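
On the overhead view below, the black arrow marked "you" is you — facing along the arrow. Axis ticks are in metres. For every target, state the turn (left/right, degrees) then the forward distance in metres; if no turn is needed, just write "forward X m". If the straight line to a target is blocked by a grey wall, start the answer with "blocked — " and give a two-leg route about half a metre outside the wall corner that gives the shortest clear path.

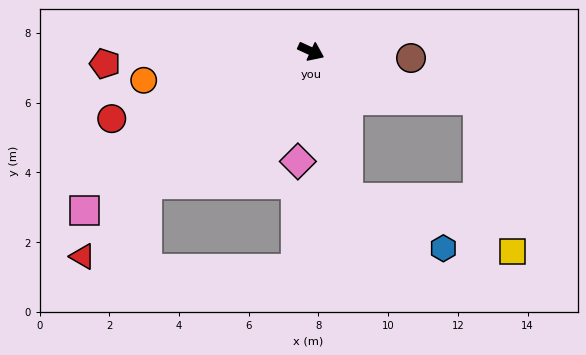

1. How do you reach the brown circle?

turn left 21°, forward 2.9 m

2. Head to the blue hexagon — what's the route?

blocked — turn right 51°, forward 4.3 m, then turn left 48°, forward 3.1 m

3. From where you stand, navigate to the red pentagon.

turn right 152°, forward 5.9 m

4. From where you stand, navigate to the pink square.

turn right 120°, forward 7.9 m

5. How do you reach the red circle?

turn right 137°, forward 6.0 m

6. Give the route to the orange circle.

turn right 145°, forward 4.9 m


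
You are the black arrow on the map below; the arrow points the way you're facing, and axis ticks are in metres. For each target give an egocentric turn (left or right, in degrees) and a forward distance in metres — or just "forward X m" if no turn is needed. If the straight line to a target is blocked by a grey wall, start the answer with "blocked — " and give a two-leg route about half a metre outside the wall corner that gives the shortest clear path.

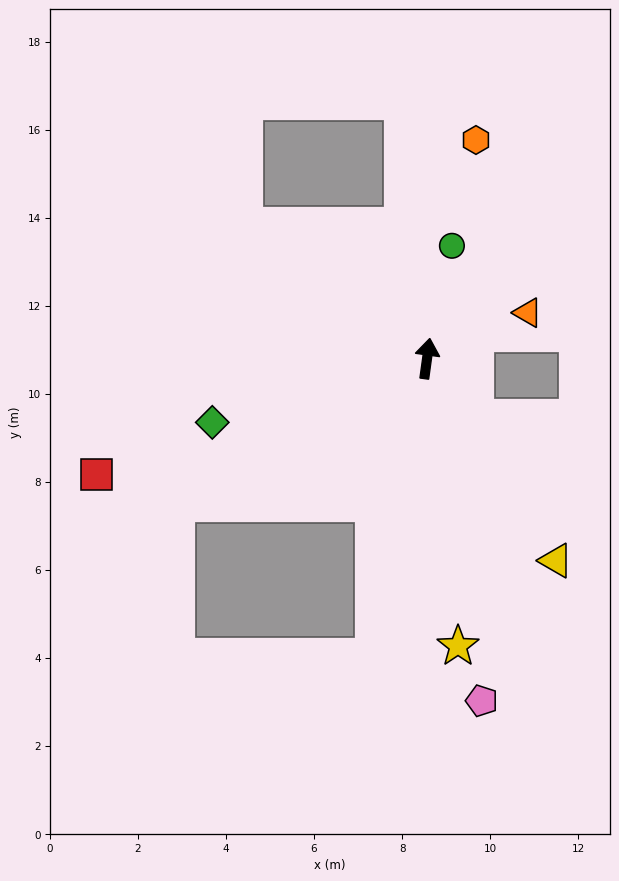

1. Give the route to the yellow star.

turn right 166°, forward 6.6 m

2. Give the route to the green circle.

turn right 5°, forward 2.6 m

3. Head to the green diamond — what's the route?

turn left 114°, forward 5.1 m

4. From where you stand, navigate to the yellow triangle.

turn right 140°, forward 5.4 m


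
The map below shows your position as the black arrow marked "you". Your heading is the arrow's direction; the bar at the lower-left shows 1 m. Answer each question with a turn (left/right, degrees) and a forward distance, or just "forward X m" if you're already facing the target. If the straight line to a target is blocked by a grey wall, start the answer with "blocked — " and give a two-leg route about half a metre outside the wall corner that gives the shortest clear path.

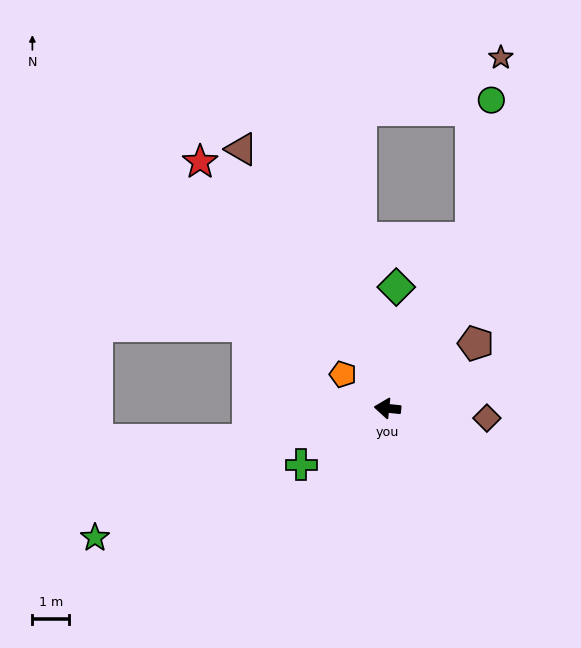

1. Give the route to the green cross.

turn left 39°, forward 2.8 m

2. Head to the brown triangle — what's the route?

turn right 55°, forward 8.0 m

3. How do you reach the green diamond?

turn right 88°, forward 3.3 m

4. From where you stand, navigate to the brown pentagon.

turn right 138°, forward 3.0 m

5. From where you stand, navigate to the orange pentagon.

turn right 31°, forward 1.5 m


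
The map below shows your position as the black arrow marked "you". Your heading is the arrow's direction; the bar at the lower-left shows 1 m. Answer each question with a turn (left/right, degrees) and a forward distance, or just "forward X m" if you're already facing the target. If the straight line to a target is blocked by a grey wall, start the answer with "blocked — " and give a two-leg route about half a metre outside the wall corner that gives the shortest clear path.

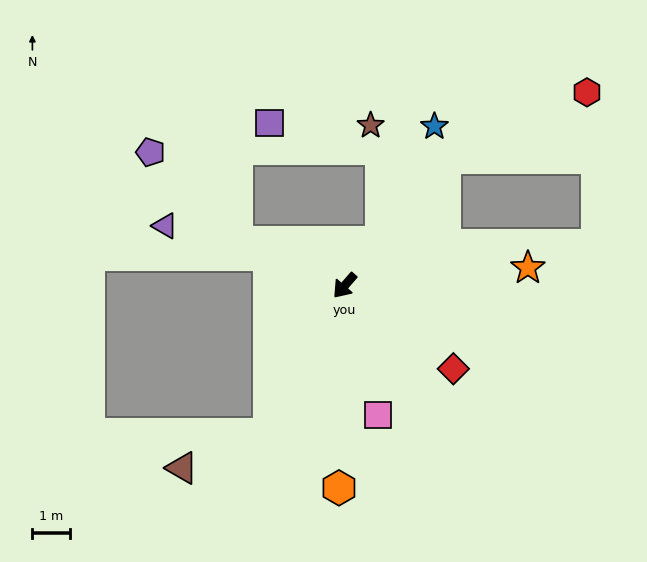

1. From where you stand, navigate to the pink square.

turn left 56°, forward 3.6 m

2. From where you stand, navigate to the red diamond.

turn left 94°, forward 3.7 m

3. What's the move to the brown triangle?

blocked — turn left 14°, forward 4.5 m, then turn right 41°, forward 2.5 m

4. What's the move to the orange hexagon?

turn left 39°, forward 5.4 m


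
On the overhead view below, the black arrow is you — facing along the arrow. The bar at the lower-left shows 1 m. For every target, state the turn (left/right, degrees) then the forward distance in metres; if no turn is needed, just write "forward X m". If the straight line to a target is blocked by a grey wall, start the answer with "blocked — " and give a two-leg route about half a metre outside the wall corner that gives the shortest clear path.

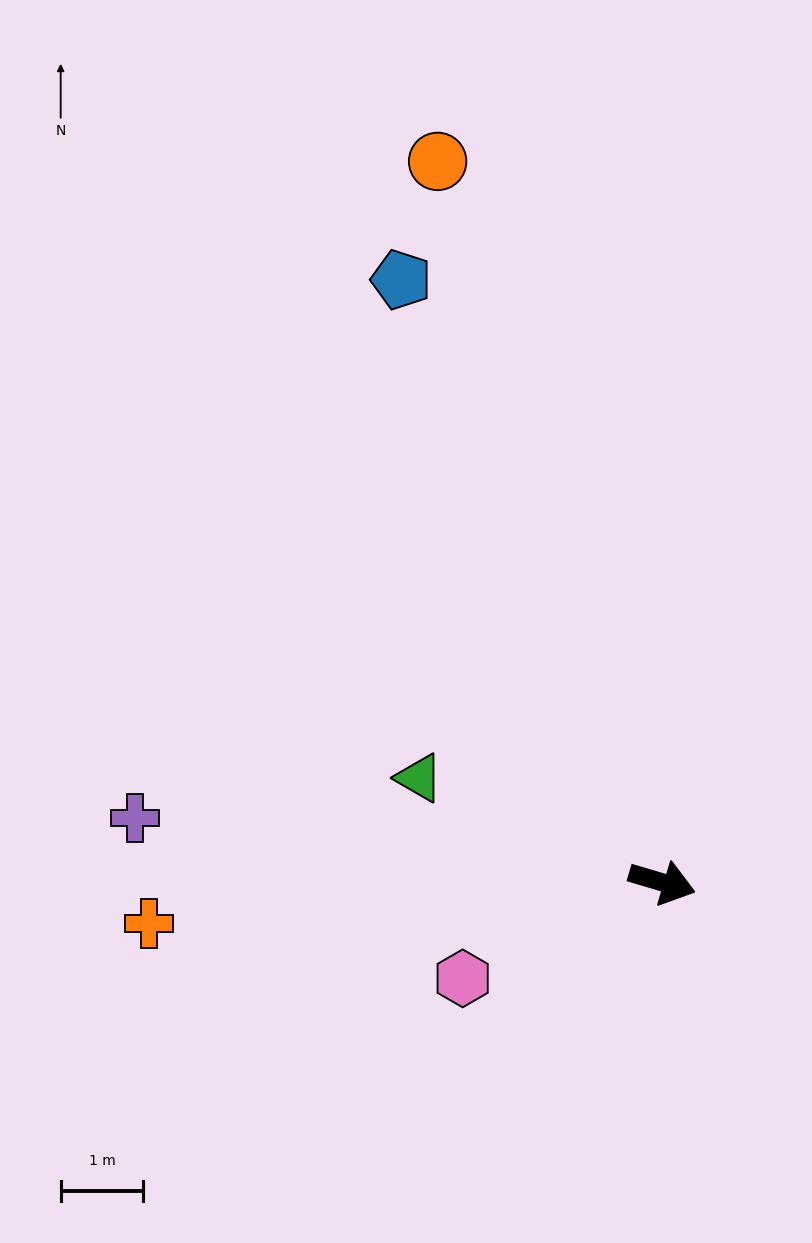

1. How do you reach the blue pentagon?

turn left 130°, forward 7.9 m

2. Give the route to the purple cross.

turn right 170°, forward 6.4 m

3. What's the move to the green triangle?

turn left 173°, forward 3.2 m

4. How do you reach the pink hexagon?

turn right 138°, forward 2.7 m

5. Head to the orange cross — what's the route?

turn right 159°, forward 6.2 m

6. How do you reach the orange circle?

turn left 124°, forward 9.1 m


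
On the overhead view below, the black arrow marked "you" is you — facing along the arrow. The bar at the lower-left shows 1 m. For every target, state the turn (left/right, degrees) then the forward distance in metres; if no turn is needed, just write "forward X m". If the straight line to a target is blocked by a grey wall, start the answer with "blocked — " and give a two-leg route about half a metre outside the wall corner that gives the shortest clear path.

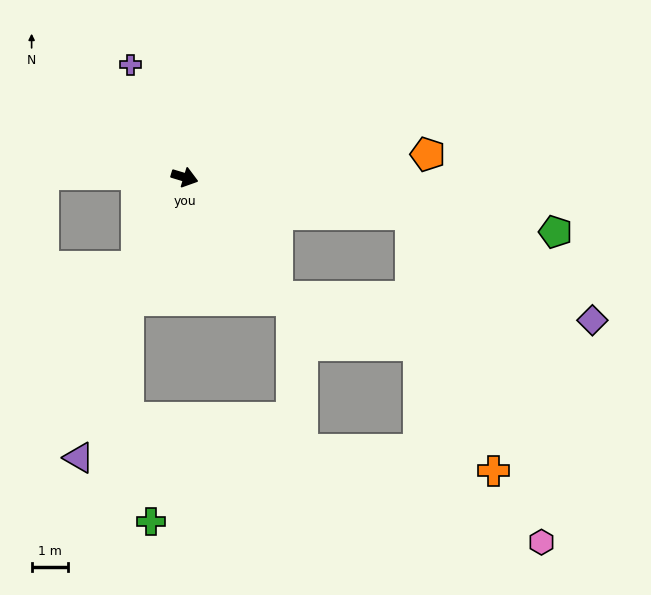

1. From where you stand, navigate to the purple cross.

turn left 133°, forward 3.5 m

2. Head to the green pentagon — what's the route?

turn left 8°, forward 10.4 m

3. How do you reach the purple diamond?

blocked — turn left 7°, forward 6.3 m, then turn right 20°, forward 5.8 m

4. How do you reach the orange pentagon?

turn left 22°, forward 6.8 m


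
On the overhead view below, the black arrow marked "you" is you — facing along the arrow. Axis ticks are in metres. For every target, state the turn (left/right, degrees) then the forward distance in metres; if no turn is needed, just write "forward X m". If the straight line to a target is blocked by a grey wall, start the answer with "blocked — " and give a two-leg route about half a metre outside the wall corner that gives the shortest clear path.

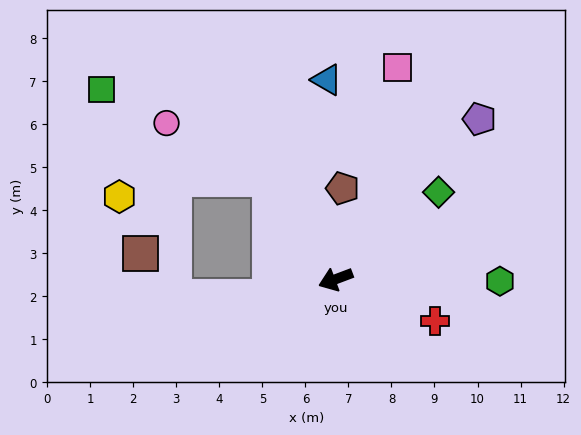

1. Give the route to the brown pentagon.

turn right 115°, forward 2.1 m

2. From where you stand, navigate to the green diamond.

turn right 160°, forward 3.1 m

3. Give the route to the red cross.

turn left 137°, forward 2.5 m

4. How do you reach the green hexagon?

turn left 159°, forward 3.8 m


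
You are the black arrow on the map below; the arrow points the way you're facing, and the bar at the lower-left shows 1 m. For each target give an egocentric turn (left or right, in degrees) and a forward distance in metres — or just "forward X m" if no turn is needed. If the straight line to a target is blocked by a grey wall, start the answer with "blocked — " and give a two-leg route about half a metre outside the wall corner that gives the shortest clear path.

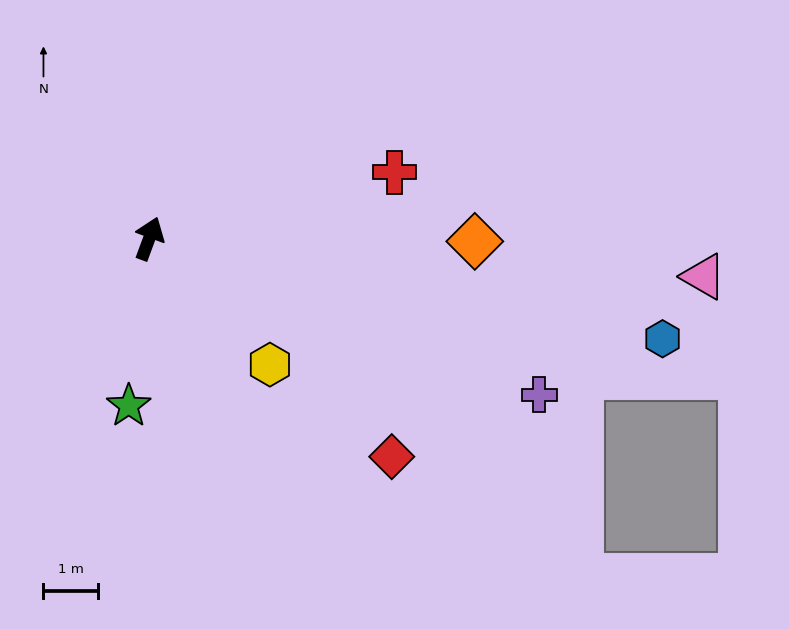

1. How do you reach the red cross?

turn right 55°, forward 4.7 m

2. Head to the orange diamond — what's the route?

turn right 70°, forward 6.0 m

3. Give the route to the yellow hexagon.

turn right 116°, forward 3.2 m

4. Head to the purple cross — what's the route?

turn right 92°, forward 7.7 m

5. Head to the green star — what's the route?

turn right 167°, forward 3.1 m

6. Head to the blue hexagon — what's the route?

turn right 81°, forward 9.6 m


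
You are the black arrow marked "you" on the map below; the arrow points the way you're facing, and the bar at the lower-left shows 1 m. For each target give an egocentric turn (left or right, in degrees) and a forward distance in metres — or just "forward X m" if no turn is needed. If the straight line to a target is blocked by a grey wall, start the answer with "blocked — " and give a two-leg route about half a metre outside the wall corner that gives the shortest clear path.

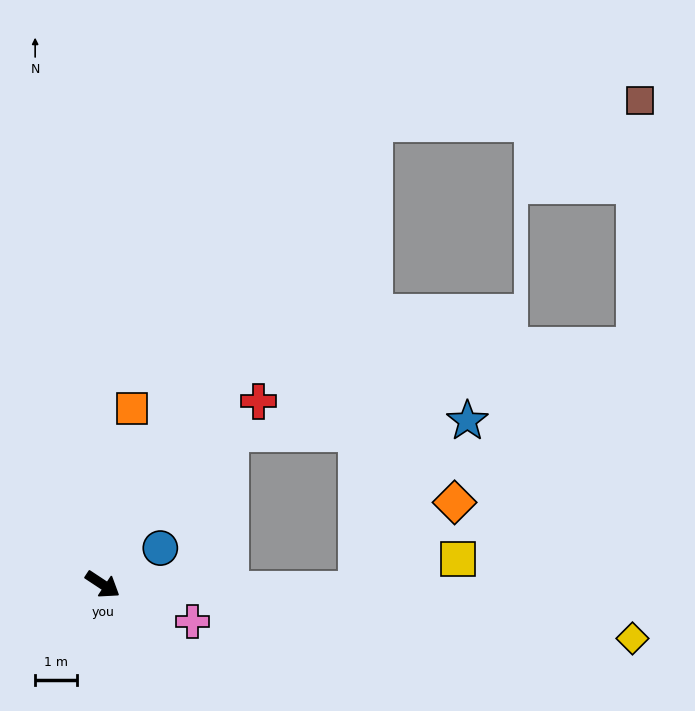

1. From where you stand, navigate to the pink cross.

turn left 11°, forward 2.3 m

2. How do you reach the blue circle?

turn left 66°, forward 1.6 m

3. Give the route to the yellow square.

blocked — turn left 33°, forward 6.0 m, then turn left 16°, forward 2.5 m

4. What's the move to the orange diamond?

blocked — turn left 33°, forward 6.0 m, then turn left 41°, forward 3.1 m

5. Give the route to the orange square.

turn left 114°, forward 4.3 m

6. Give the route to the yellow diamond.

turn left 28°, forward 12.7 m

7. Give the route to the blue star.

blocked — turn left 33°, forward 6.0 m, then turn left 57°, forward 4.8 m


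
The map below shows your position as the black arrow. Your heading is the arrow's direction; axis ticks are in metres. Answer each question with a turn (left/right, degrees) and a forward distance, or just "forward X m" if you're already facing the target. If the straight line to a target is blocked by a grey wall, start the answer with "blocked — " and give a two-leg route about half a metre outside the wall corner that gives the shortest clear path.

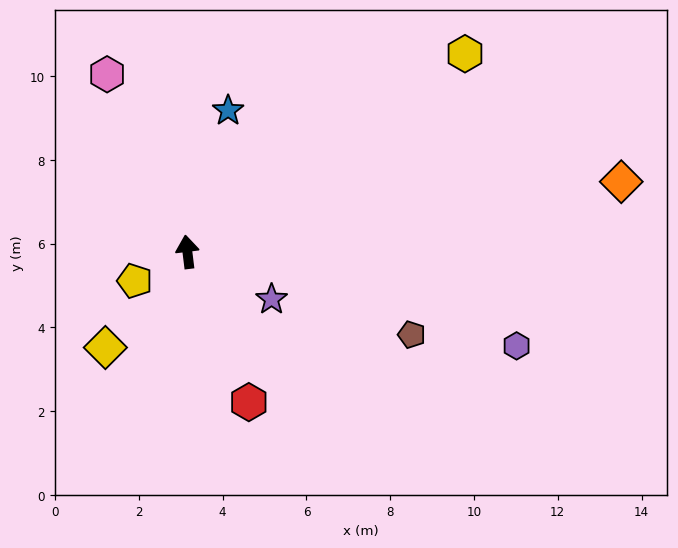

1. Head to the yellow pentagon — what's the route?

turn left 112°, forward 1.4 m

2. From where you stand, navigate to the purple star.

turn right 126°, forward 2.3 m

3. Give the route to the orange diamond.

turn right 88°, forward 10.5 m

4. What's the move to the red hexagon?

turn right 165°, forward 3.9 m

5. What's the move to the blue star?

turn right 23°, forward 3.5 m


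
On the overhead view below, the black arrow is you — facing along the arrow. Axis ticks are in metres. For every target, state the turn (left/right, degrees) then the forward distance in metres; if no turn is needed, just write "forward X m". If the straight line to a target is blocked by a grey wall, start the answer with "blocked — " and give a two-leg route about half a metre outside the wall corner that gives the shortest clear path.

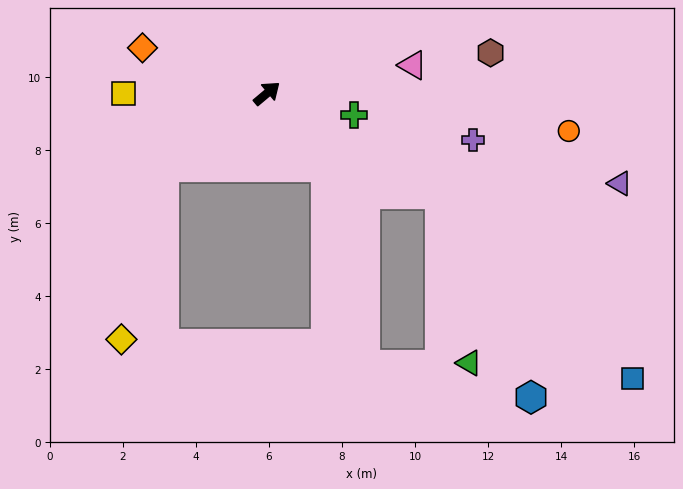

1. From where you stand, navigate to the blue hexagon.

blocked — turn right 70°, forward 5.5 m, then turn right 36°, forward 6.1 m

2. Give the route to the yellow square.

turn left 140°, forward 3.9 m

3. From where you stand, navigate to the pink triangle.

turn right 29°, forward 4.1 m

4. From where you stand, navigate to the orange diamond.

turn left 120°, forward 3.6 m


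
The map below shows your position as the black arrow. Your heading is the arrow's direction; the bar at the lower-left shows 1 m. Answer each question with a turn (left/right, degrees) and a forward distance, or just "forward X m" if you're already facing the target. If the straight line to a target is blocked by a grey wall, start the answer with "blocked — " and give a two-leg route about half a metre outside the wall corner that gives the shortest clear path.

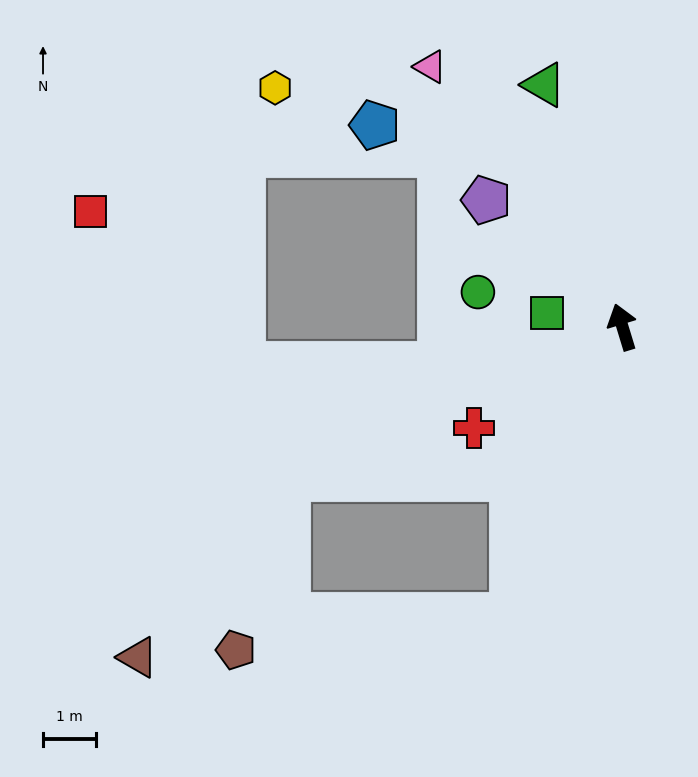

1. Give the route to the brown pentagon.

blocked — turn left 97°, forward 6.9 m, then turn left 49°, forward 3.4 m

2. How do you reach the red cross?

turn left 107°, forward 3.4 m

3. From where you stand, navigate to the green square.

turn left 63°, forward 1.4 m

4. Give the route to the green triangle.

forward 4.8 m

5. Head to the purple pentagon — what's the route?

turn left 30°, forward 3.5 m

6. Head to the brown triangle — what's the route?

blocked — turn left 97°, forward 6.9 m, then turn left 26°, forward 4.4 m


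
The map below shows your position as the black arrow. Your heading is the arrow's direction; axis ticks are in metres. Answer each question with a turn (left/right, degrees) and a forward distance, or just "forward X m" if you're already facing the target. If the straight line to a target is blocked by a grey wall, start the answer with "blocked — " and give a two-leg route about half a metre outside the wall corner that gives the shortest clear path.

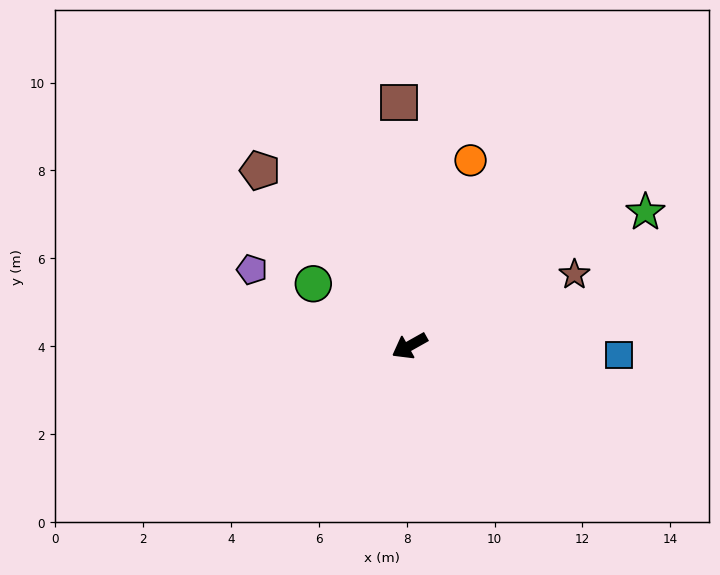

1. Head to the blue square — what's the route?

turn left 148°, forward 4.8 m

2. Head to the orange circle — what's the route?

turn right 137°, forward 4.4 m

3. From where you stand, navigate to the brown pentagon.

turn right 79°, forward 5.2 m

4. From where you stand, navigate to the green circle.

turn right 62°, forward 2.6 m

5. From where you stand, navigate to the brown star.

turn left 174°, forward 4.1 m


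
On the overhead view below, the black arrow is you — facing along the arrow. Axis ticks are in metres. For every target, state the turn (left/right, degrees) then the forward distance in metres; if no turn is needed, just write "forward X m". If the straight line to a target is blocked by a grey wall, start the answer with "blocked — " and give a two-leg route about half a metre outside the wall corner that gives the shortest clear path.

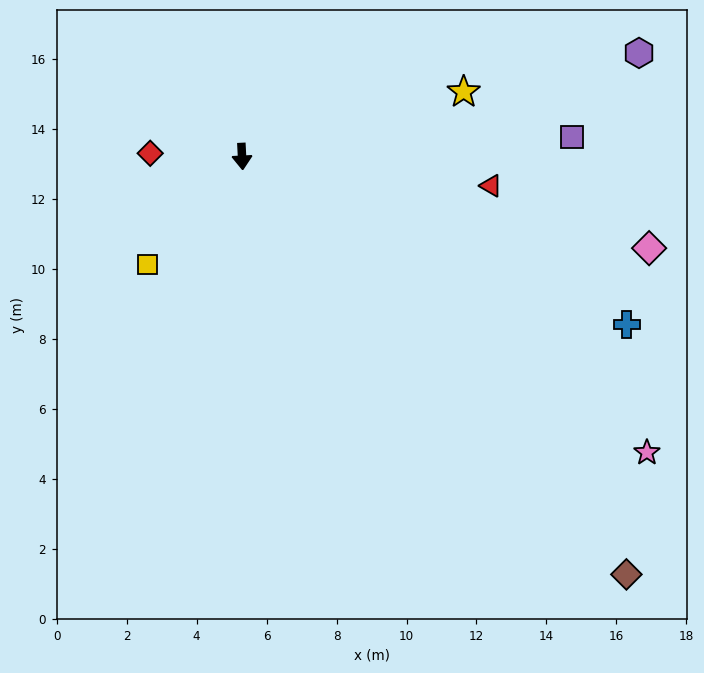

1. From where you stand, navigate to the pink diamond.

turn left 74°, forward 11.9 m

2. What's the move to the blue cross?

turn left 64°, forward 12.0 m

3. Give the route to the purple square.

turn left 91°, forward 9.5 m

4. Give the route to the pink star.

turn left 51°, forward 14.3 m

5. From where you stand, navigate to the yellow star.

turn left 103°, forward 6.6 m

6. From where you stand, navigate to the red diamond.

turn right 95°, forward 2.6 m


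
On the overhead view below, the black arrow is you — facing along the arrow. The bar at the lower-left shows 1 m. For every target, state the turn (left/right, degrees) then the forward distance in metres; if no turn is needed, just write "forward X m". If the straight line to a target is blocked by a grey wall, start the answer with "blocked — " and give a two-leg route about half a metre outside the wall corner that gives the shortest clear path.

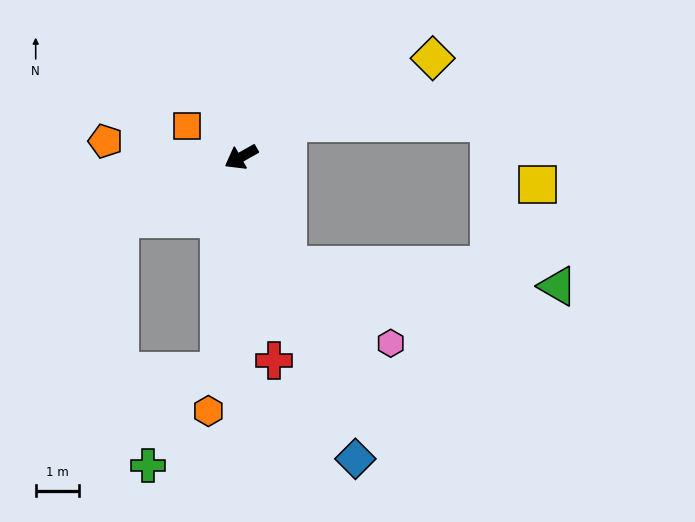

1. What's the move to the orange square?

turn right 59°, forward 1.4 m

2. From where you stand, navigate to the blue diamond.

turn left 81°, forward 7.4 m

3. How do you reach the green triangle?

blocked — turn left 84°, forward 2.7 m, then turn left 62°, forward 6.2 m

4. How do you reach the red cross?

turn left 70°, forward 4.7 m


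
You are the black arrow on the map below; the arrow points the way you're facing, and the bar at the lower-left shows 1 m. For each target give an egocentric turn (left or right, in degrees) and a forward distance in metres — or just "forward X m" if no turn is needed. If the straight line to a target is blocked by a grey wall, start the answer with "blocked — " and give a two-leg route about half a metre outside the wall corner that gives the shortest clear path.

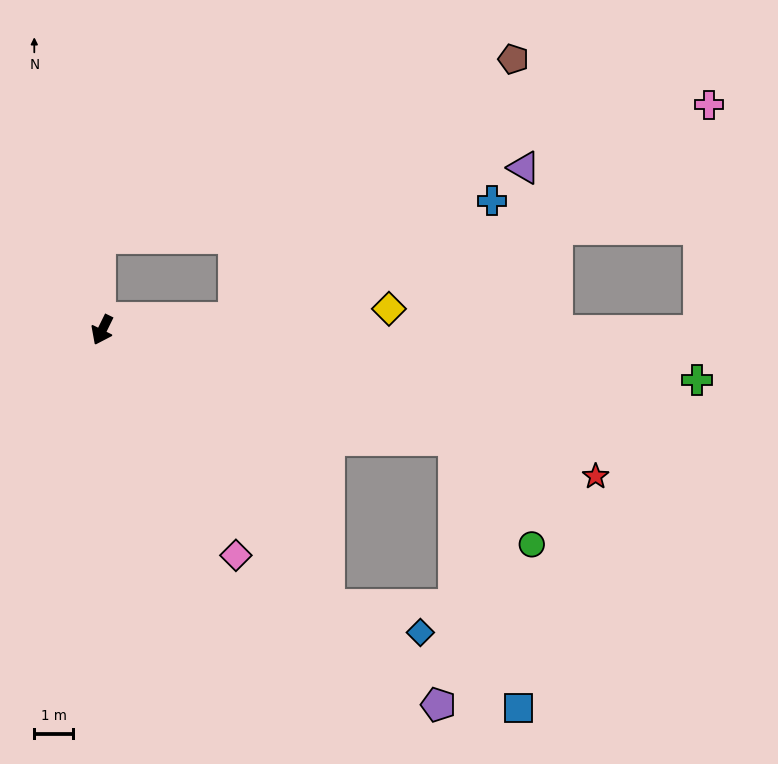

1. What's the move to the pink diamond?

turn left 57°, forward 6.7 m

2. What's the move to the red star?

turn left 100°, forward 13.2 m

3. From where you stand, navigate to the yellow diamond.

turn left 120°, forward 7.4 m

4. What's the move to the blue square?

blocked — turn left 66°, forward 9.1 m, then turn left 22°, forward 5.5 m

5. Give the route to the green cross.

turn left 111°, forward 15.3 m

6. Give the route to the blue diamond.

blocked — turn left 66°, forward 9.1 m, then turn left 34°, forward 2.4 m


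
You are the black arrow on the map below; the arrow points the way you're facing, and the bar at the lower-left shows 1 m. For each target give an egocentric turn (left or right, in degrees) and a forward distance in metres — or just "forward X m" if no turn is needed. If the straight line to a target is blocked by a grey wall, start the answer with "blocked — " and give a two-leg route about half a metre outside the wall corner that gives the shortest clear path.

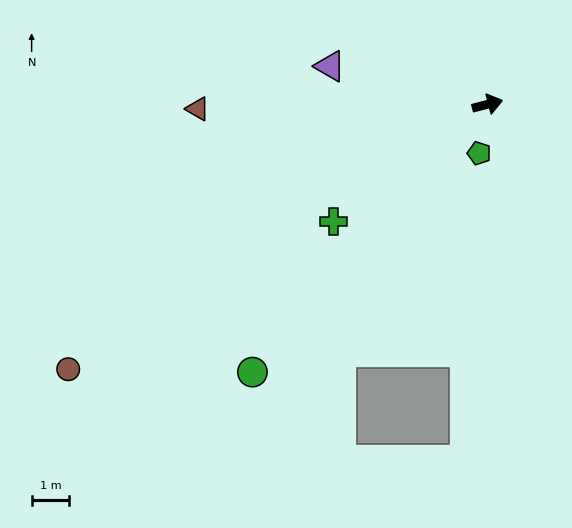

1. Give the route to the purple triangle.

turn left 152°, forward 4.3 m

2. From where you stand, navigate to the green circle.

turn right 146°, forward 9.5 m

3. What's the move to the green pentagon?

turn right 114°, forward 1.3 m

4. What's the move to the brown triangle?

turn left 166°, forward 7.7 m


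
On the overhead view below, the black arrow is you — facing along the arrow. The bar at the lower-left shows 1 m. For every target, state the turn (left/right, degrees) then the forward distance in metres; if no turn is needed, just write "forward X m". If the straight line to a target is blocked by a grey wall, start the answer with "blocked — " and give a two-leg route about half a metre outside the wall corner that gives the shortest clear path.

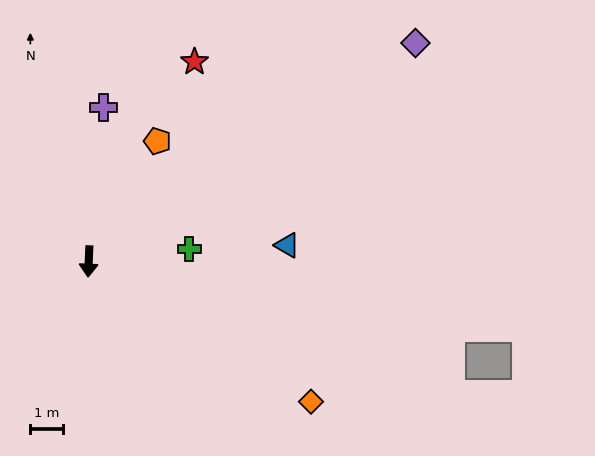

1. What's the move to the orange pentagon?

turn left 153°, forward 4.2 m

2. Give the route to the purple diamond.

turn left 126°, forward 11.9 m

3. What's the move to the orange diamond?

turn left 60°, forward 7.9 m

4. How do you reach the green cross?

turn left 99°, forward 3.1 m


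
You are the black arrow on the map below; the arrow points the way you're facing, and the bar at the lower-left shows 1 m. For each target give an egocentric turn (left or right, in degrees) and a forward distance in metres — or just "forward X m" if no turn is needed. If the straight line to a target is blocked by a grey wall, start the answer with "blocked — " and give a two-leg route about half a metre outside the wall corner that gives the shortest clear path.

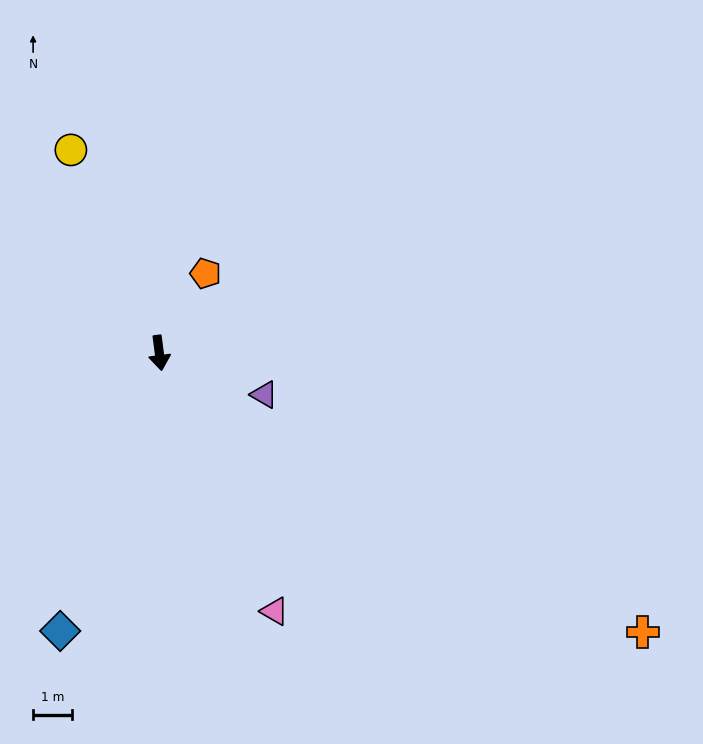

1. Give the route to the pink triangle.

turn left 17°, forward 7.2 m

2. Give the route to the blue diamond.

turn right 27°, forward 7.6 m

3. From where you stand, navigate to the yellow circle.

turn right 164°, forward 5.7 m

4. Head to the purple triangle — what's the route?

turn left 61°, forward 2.9 m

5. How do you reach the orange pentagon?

turn left 142°, forward 2.4 m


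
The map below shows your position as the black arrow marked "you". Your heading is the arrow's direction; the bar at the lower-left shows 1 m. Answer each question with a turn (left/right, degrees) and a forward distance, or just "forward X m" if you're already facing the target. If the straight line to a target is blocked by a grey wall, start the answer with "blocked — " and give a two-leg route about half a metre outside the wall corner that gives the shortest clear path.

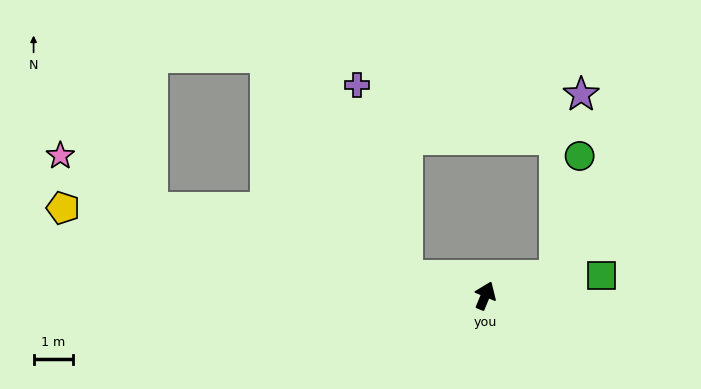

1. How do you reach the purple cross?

blocked — turn left 99°, forward 2.1 m, then turn right 62°, forward 5.0 m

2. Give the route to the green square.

turn right 57°, forward 3.0 m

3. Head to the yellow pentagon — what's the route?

turn left 101°, forward 11.0 m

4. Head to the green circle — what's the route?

blocked — turn right 52°, forward 1.9 m, then turn left 63°, forward 3.1 m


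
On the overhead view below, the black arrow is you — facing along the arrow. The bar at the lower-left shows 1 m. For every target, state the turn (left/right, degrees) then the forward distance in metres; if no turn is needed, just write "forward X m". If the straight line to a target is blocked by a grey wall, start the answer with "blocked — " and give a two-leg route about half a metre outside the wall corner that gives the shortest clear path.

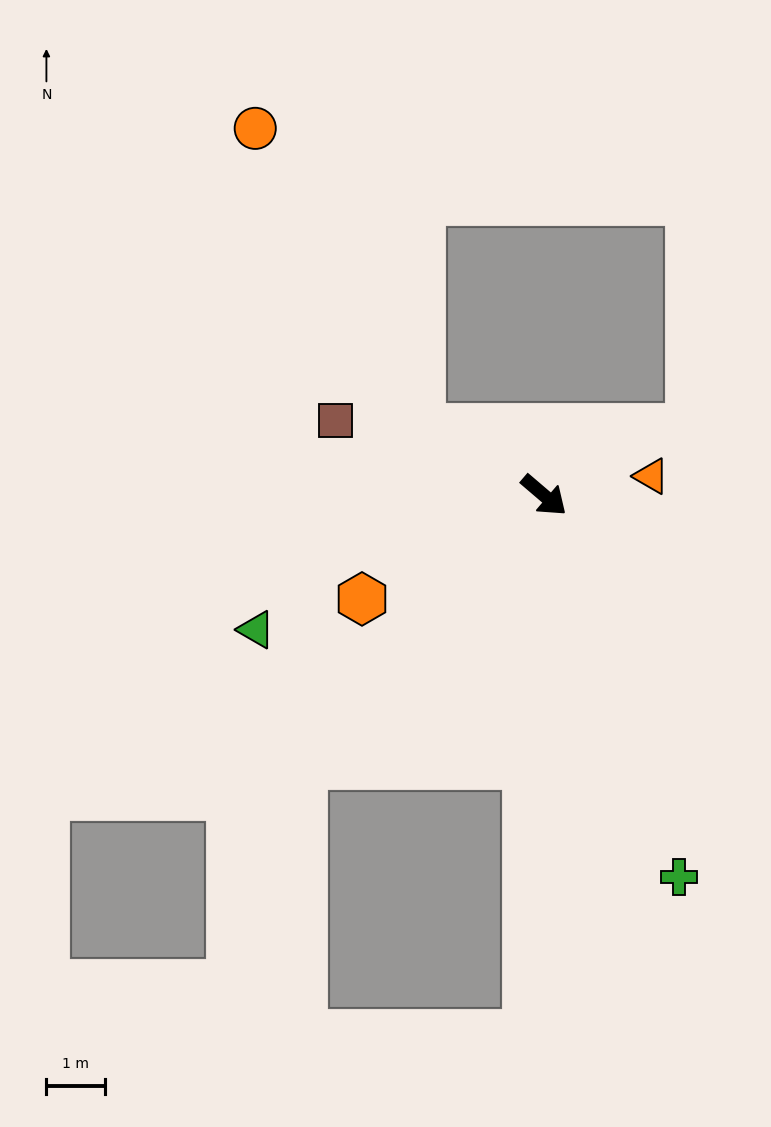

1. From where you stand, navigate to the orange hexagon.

turn right 110°, forward 3.6 m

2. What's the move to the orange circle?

blocked — turn right 168°, forward 2.4 m, then turn right 33°, forward 5.8 m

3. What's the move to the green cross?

turn right 30°, forward 6.9 m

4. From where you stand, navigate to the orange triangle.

turn left 51°, forward 1.9 m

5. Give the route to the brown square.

turn right 159°, forward 3.8 m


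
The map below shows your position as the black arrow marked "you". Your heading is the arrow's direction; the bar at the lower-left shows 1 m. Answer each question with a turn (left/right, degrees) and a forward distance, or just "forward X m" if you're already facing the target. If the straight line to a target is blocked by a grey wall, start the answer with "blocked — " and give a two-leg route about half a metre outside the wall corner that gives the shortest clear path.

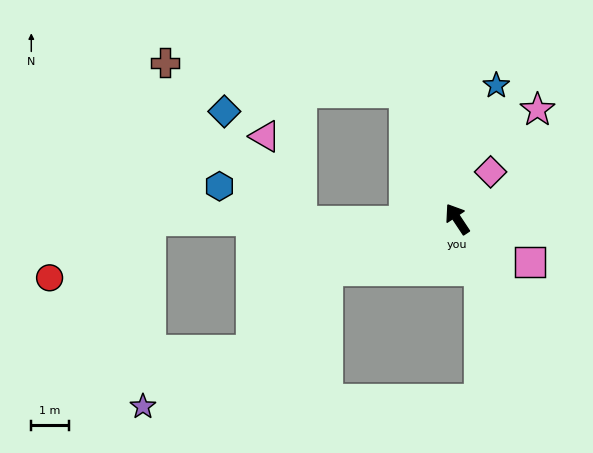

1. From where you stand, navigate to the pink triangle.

blocked — turn left 57°, forward 4.2 m, then turn right 67°, forward 2.5 m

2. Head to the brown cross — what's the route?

blocked — turn right 11°, forward 3.7 m, then turn left 60°, forward 6.5 m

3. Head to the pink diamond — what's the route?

turn right 69°, forward 1.5 m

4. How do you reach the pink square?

turn right 154°, forward 2.3 m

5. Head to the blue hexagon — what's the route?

blocked — turn left 57°, forward 4.2 m, then turn right 24°, forward 2.4 m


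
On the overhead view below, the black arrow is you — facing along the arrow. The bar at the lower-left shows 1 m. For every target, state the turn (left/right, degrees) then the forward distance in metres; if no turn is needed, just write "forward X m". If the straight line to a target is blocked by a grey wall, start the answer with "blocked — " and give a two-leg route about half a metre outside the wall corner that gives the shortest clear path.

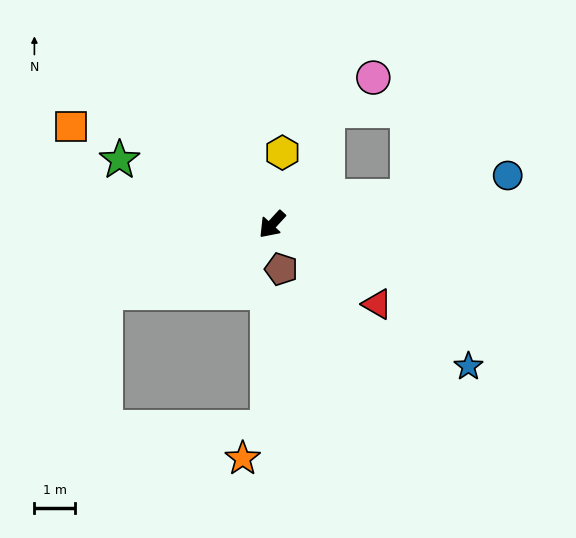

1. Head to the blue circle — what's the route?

turn left 144°, forward 5.9 m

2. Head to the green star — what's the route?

turn right 70°, forward 4.1 m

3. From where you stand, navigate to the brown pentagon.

turn left 54°, forward 1.1 m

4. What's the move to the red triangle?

turn left 95°, forward 3.2 m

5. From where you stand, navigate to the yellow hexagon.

turn right 146°, forward 1.8 m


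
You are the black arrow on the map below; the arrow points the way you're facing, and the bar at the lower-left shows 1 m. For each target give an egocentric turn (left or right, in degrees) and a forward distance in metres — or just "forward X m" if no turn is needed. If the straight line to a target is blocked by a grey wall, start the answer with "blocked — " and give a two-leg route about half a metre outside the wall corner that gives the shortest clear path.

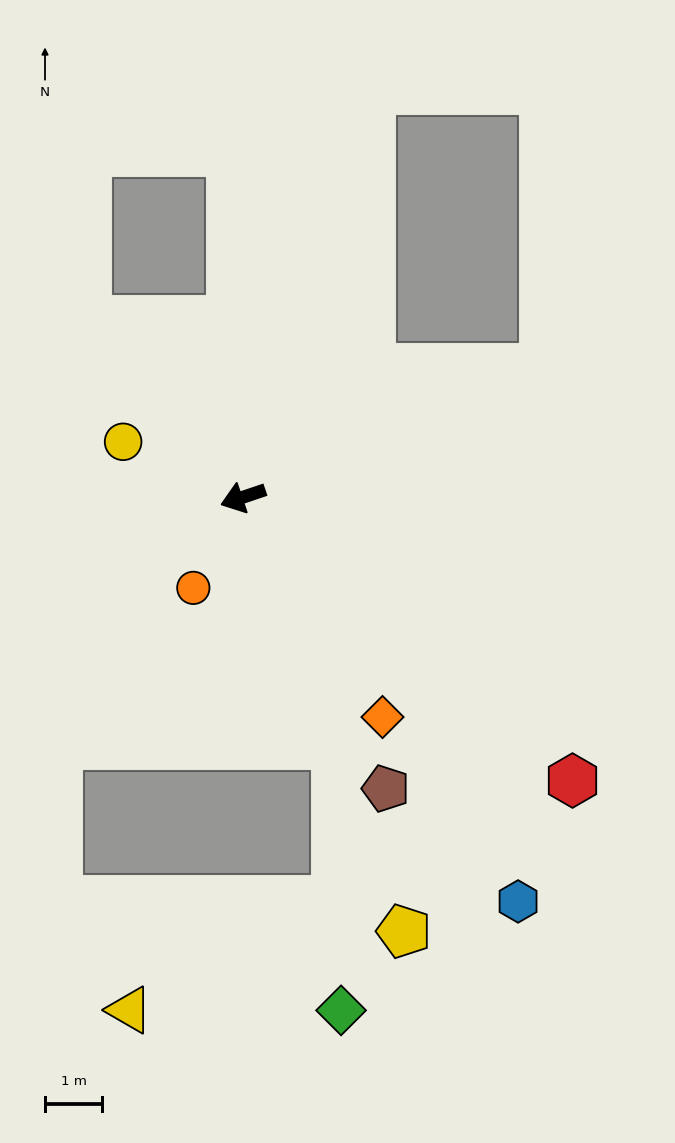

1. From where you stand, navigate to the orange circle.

turn left 43°, forward 1.8 m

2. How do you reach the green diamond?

blocked — turn left 92°, forward 4.6 m, then turn right 19°, forward 4.7 m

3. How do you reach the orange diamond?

turn left 104°, forward 4.6 m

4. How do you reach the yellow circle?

turn right 43°, forward 2.3 m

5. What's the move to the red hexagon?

turn left 121°, forward 7.6 m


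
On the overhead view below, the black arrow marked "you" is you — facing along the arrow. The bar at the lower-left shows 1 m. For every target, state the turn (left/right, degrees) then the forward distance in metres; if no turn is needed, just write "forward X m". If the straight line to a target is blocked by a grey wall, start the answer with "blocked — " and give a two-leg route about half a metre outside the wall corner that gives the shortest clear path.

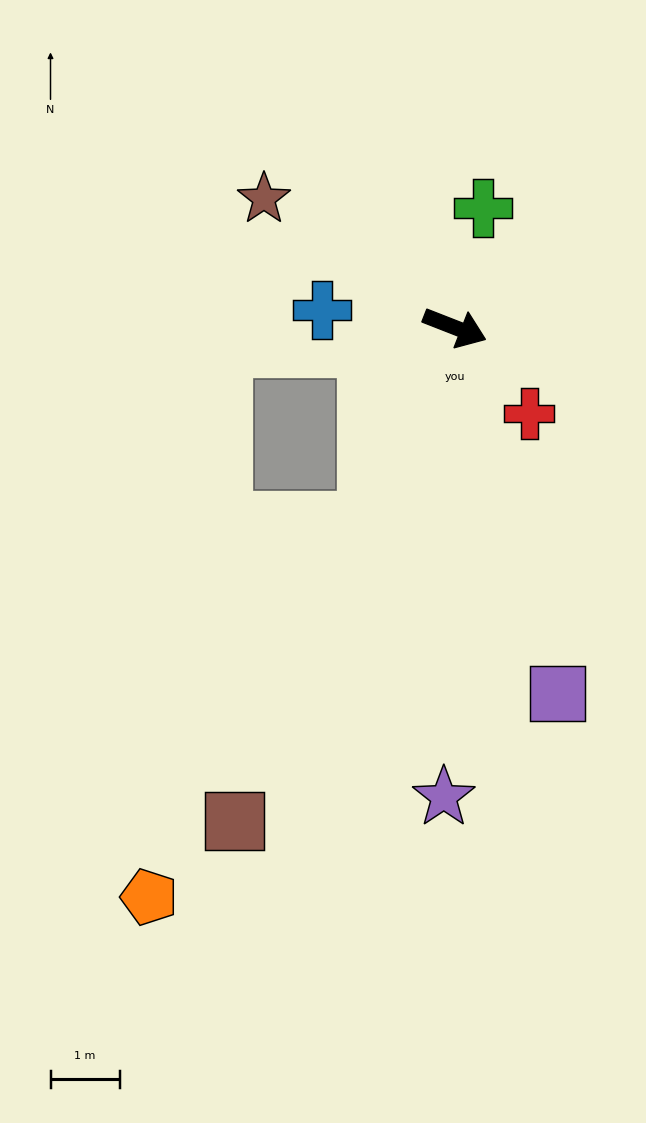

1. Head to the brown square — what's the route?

turn right 93°, forward 7.8 m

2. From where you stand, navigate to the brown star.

turn left 167°, forward 3.3 m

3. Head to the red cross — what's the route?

turn right 28°, forward 1.6 m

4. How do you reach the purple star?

turn right 70°, forward 6.8 m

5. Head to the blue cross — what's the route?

turn right 166°, forward 1.9 m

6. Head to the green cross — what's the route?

turn left 98°, forward 1.8 m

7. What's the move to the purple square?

turn right 53°, forward 5.5 m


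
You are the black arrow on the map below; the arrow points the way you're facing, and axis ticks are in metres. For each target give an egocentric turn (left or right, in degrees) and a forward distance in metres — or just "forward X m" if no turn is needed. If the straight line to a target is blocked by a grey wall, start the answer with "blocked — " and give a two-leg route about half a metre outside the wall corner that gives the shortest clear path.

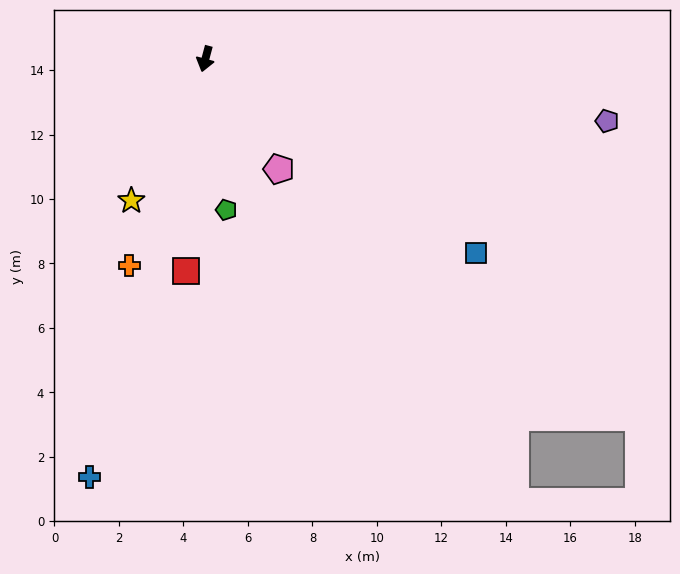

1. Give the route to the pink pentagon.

turn left 49°, forward 4.1 m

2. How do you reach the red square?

turn left 10°, forward 6.6 m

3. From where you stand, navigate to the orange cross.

turn right 5°, forward 6.8 m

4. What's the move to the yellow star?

turn right 13°, forward 5.0 m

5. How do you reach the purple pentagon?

turn left 96°, forward 12.6 m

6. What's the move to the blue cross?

forward 13.5 m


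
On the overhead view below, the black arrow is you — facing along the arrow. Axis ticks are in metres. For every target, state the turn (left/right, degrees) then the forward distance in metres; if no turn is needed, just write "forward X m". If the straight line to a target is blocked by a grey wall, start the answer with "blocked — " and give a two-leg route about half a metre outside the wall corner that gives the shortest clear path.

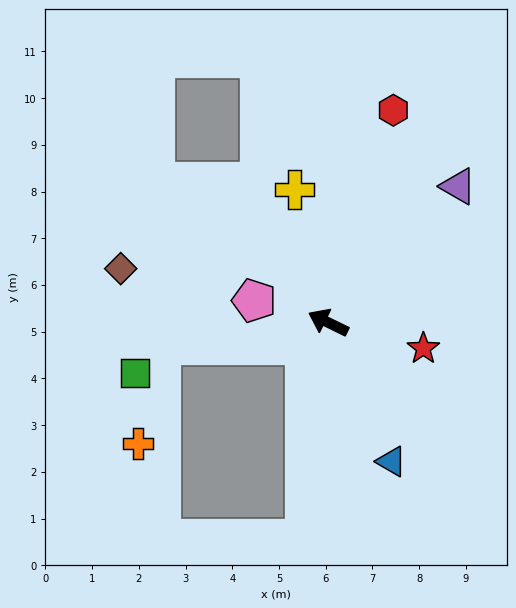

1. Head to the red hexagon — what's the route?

turn right 81°, forward 4.8 m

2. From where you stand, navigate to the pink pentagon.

turn left 9°, forward 1.7 m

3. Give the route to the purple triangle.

turn right 108°, forward 4.0 m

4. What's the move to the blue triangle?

turn left 140°, forward 3.3 m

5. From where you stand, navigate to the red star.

turn right 169°, forward 2.1 m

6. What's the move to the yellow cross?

turn right 50°, forward 2.9 m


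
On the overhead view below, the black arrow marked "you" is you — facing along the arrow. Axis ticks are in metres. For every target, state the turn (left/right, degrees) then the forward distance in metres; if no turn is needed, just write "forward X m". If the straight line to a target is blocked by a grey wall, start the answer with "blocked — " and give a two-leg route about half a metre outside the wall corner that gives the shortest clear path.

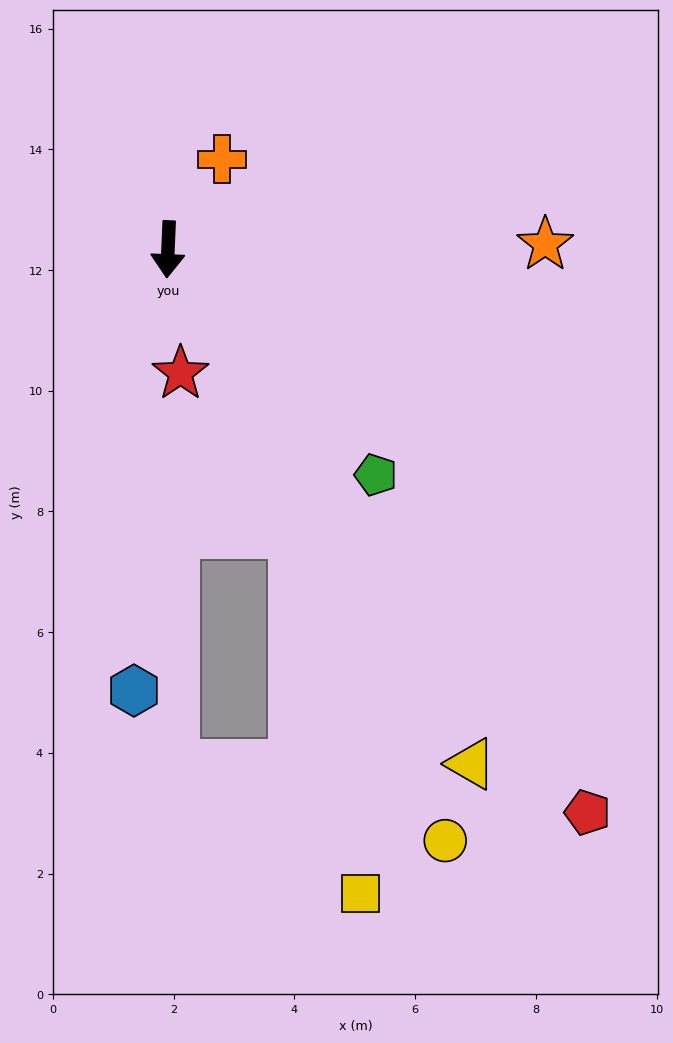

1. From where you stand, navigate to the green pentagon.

turn left 45°, forward 5.1 m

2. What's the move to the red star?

turn left 8°, forward 2.1 m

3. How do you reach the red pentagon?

turn left 39°, forward 11.6 m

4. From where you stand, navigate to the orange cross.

turn left 151°, forward 1.7 m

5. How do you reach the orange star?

turn left 93°, forward 6.3 m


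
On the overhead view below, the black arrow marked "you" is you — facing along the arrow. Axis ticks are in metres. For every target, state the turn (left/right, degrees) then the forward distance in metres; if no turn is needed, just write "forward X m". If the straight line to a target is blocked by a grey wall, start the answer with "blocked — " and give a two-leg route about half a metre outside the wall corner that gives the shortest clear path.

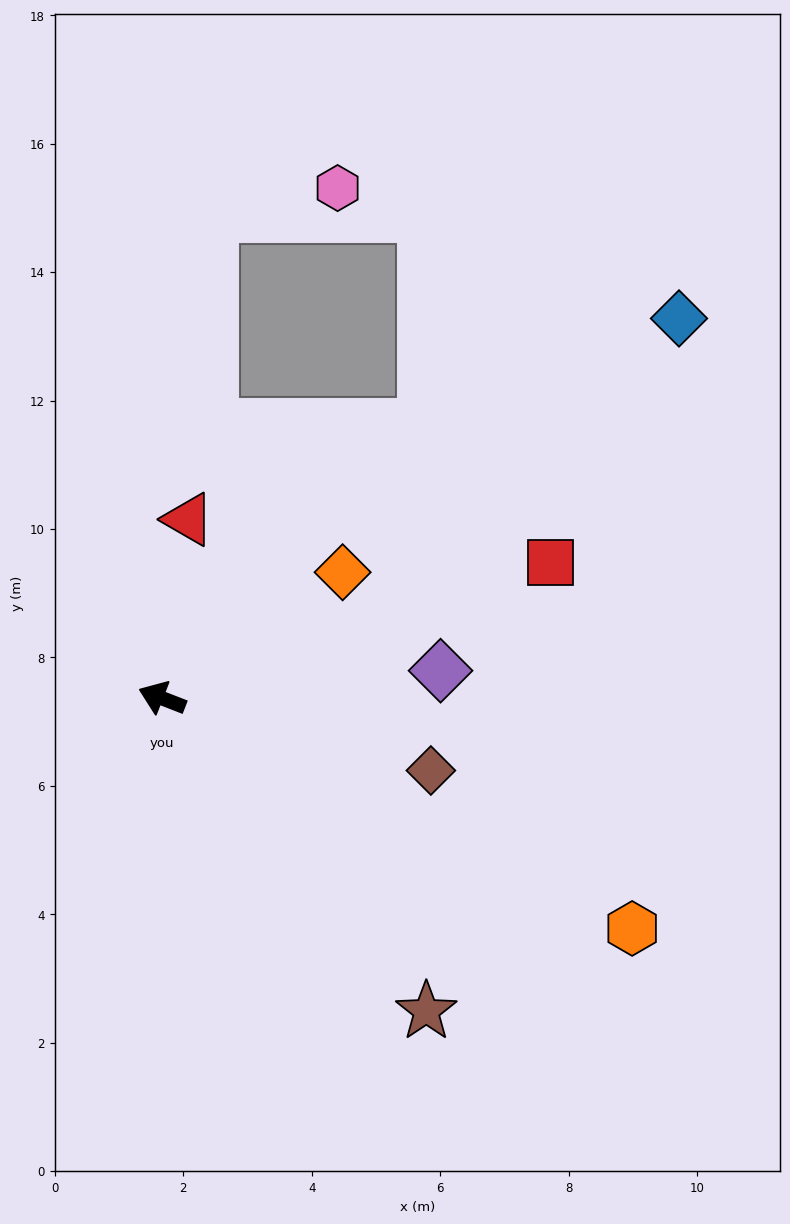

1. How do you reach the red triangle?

turn right 77°, forward 2.8 m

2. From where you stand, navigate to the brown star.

turn left 151°, forward 6.4 m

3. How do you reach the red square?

turn right 139°, forward 6.4 m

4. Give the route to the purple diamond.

turn right 153°, forward 4.4 m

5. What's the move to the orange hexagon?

turn left 175°, forward 8.2 m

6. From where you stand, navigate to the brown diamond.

turn right 174°, forward 4.3 m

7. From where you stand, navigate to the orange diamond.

turn right 124°, forward 3.4 m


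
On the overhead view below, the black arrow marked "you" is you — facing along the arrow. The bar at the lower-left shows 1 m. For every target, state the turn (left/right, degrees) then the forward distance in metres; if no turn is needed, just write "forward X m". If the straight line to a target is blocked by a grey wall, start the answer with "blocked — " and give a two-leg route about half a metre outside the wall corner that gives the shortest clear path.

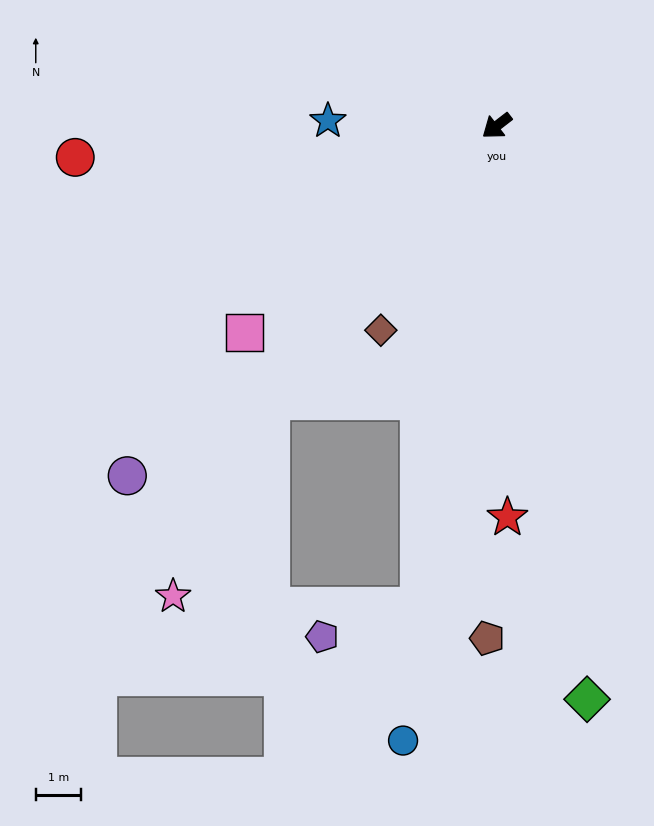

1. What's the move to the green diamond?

turn left 61°, forward 12.9 m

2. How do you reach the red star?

turn left 54°, forward 8.7 m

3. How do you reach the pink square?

forward 7.3 m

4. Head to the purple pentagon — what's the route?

blocked — turn left 43°, forward 10.8 m, then turn right 63°, forward 2.3 m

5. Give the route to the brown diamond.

turn left 23°, forward 5.2 m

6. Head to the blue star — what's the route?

turn right 39°, forward 3.8 m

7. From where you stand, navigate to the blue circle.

turn left 44°, forward 13.8 m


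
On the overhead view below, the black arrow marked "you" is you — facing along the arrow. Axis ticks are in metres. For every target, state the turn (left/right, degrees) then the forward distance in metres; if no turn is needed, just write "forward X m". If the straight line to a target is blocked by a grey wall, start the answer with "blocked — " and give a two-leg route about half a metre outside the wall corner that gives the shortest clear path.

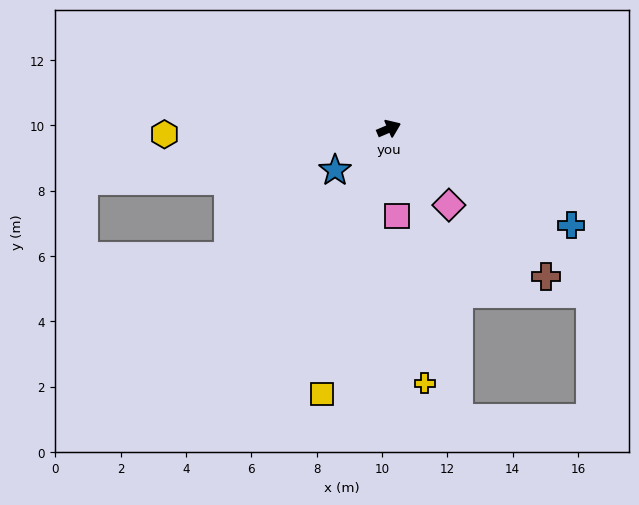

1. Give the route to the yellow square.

turn right 127°, forward 8.4 m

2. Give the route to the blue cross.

turn right 51°, forward 6.3 m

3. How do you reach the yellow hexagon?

turn left 158°, forward 6.9 m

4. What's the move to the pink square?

turn right 108°, forward 2.7 m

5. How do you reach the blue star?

turn right 166°, forward 2.1 m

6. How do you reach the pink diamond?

turn right 75°, forward 3.0 m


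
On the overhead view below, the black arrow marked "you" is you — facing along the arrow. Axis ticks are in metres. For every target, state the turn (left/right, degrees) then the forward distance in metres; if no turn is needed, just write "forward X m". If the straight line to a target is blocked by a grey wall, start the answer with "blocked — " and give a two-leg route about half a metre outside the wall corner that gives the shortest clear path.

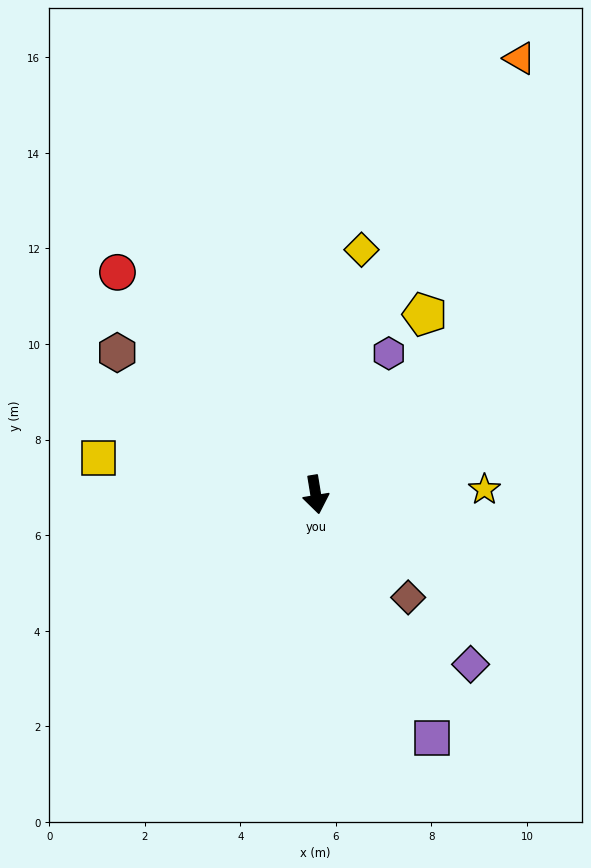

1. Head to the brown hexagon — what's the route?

turn right 135°, forward 5.1 m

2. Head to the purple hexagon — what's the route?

turn left 143°, forward 3.3 m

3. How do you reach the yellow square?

turn right 109°, forward 4.6 m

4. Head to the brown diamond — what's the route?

turn left 33°, forward 2.9 m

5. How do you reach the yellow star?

turn left 82°, forward 3.5 m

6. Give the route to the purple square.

turn left 16°, forward 5.6 m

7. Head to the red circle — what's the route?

turn right 148°, forward 6.2 m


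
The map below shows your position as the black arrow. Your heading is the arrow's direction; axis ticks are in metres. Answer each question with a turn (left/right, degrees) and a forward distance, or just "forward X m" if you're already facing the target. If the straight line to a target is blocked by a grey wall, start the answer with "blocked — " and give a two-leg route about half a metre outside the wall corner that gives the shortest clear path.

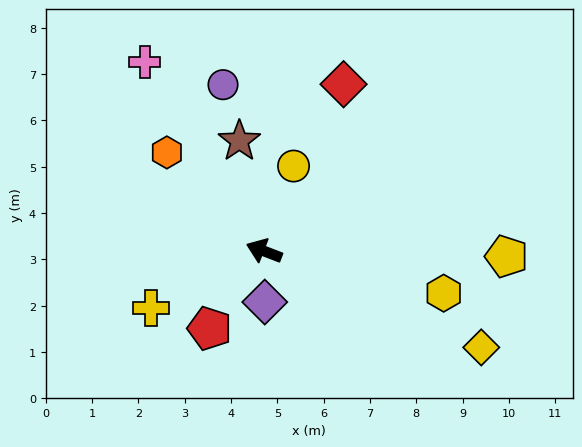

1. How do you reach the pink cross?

turn right 37°, forward 4.8 m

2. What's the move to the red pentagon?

turn left 76°, forward 2.0 m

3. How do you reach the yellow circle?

turn right 88°, forward 1.9 m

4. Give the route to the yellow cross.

turn left 48°, forward 2.7 m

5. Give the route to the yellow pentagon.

turn right 160°, forward 5.2 m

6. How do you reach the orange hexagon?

turn right 24°, forward 3.0 m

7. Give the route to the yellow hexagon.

turn right 172°, forward 4.0 m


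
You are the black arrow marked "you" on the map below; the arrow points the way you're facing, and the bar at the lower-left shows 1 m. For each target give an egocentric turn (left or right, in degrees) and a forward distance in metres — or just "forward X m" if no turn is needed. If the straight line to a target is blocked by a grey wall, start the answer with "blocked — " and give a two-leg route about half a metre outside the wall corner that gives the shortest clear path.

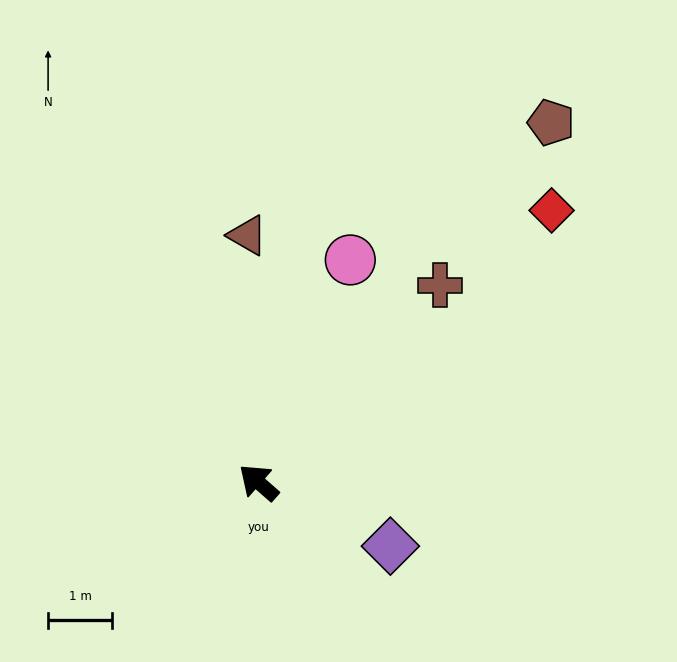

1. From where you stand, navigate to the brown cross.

turn right 91°, forward 4.2 m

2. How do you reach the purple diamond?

turn right 165°, forward 2.3 m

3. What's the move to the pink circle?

turn right 71°, forward 3.7 m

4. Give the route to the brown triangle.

turn right 46°, forward 3.8 m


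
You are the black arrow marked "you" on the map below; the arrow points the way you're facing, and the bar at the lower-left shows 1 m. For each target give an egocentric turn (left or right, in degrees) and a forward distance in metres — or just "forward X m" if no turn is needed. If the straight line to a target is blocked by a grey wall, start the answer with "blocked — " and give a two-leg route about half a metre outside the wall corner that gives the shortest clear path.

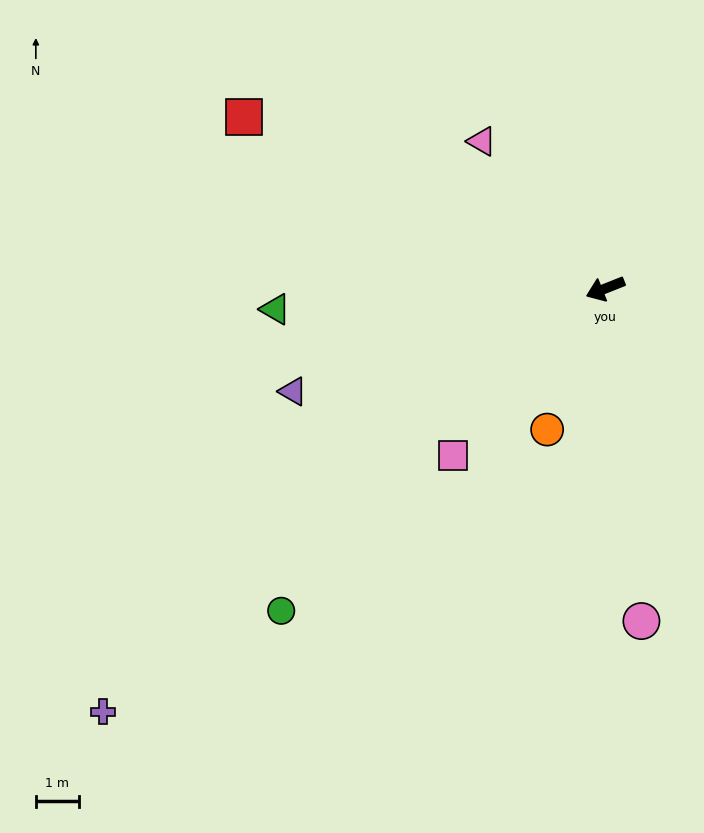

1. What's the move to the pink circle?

turn left 75°, forward 7.8 m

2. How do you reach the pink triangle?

turn right 72°, forward 4.5 m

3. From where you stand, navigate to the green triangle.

turn right 18°, forward 7.7 m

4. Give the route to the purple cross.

turn left 18°, forward 15.2 m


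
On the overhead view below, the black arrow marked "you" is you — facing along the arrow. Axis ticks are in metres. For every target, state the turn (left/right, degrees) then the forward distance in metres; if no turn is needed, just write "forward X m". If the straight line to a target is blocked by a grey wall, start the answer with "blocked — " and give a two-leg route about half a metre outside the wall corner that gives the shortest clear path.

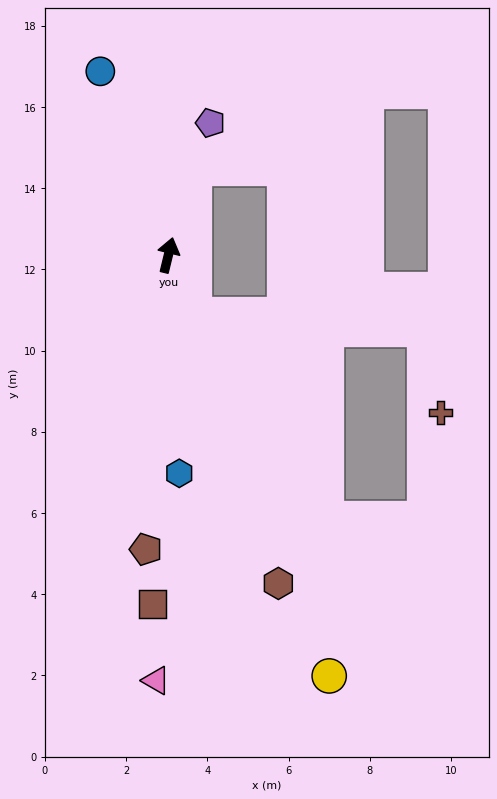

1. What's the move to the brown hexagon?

turn right 148°, forward 8.5 m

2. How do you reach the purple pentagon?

turn right 4°, forward 3.4 m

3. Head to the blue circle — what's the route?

turn left 34°, forward 4.8 m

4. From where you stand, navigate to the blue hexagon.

turn right 163°, forward 5.4 m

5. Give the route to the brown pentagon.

turn right 171°, forward 7.3 m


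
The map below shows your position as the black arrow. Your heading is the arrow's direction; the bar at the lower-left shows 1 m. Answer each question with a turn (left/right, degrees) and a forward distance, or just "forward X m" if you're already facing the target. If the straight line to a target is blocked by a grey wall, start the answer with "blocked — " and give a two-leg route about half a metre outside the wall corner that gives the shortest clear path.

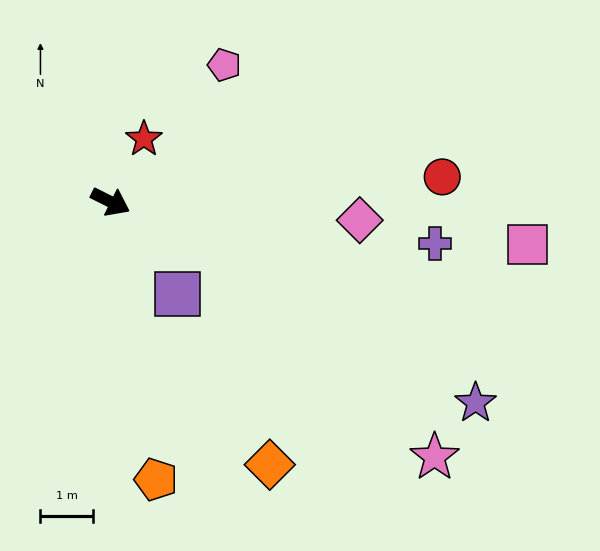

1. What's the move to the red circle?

turn left 31°, forward 6.4 m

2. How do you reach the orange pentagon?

turn right 54°, forward 5.4 m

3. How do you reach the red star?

turn left 89°, forward 1.4 m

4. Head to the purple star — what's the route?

turn right 2°, forward 8.0 m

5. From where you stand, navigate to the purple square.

turn right 28°, forward 2.2 m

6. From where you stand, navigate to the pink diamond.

turn left 22°, forward 4.8 m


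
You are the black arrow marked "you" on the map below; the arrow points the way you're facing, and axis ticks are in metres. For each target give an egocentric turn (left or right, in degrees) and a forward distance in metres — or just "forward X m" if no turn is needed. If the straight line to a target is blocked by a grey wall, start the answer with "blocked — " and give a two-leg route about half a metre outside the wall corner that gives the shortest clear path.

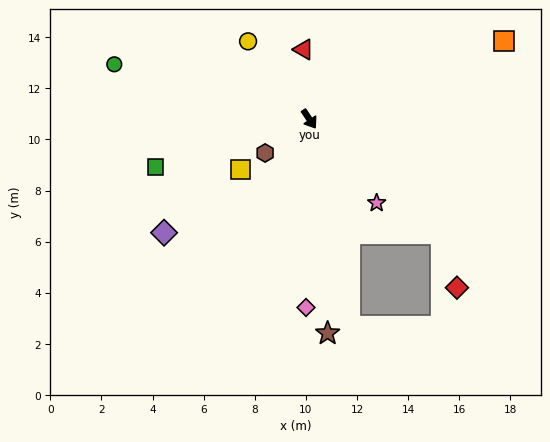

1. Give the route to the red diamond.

blocked — turn left 15°, forward 6.9 m, then turn right 33°, forward 2.2 m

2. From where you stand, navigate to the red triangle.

turn left 151°, forward 2.7 m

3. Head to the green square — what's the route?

turn right 107°, forward 6.3 m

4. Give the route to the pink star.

turn left 5°, forward 4.2 m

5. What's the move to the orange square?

turn left 78°, forward 8.2 m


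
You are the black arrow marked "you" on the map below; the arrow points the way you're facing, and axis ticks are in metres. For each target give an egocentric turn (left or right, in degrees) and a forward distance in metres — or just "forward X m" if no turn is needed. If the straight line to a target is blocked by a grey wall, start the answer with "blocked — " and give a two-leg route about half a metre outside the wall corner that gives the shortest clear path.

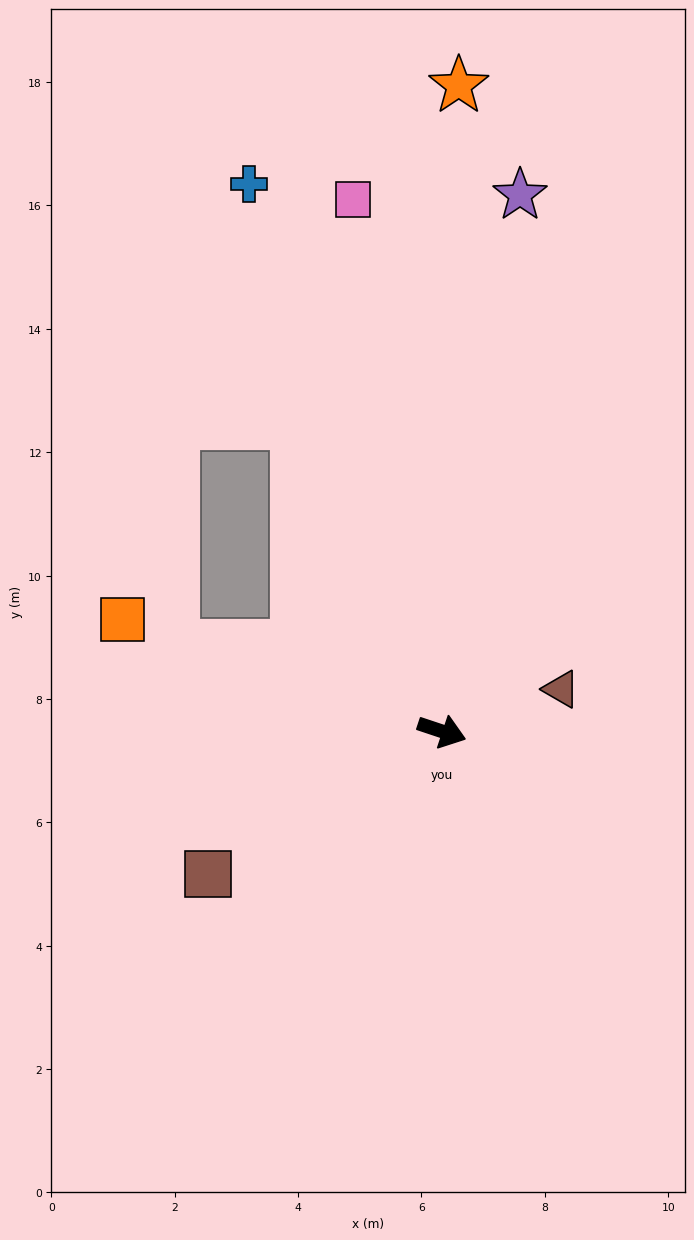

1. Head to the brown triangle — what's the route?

turn left 38°, forward 2.0 m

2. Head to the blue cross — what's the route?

turn left 128°, forward 9.4 m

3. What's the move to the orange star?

turn left 107°, forward 10.5 m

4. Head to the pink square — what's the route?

turn left 118°, forward 8.7 m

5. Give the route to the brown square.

turn right 130°, forward 4.4 m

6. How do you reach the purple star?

turn left 100°, forward 8.8 m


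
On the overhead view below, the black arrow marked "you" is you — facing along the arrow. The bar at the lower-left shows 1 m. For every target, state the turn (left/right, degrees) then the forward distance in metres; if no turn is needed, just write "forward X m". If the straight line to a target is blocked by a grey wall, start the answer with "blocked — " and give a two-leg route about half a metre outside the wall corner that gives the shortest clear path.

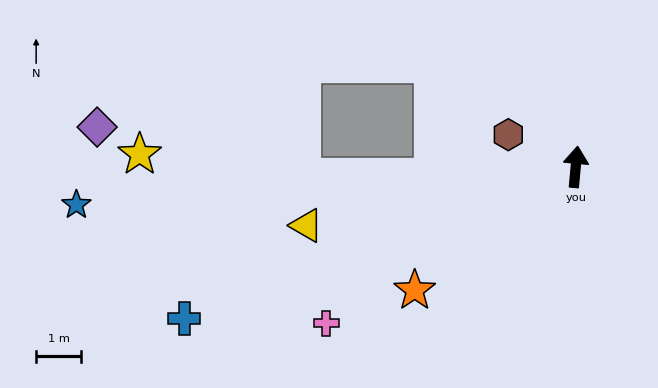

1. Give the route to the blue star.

turn left 100°, forward 11.1 m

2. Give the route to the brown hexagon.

turn left 70°, forward 1.7 m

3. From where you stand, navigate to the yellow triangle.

turn left 108°, forward 6.1 m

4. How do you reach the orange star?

turn left 133°, forward 4.5 m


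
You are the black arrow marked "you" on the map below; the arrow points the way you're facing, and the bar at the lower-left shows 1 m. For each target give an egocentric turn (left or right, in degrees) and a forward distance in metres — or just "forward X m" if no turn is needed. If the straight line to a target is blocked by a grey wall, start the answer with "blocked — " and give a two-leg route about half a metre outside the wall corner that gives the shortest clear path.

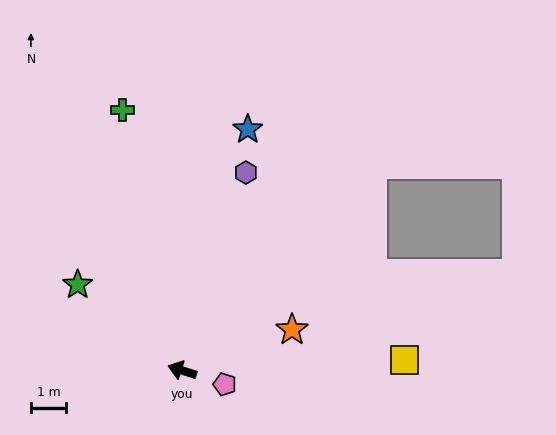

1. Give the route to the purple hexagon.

turn right 90°, forward 5.9 m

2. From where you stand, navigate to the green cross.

turn right 59°, forward 7.6 m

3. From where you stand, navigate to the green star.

turn right 22°, forward 3.8 m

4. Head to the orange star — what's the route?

turn right 142°, forward 3.3 m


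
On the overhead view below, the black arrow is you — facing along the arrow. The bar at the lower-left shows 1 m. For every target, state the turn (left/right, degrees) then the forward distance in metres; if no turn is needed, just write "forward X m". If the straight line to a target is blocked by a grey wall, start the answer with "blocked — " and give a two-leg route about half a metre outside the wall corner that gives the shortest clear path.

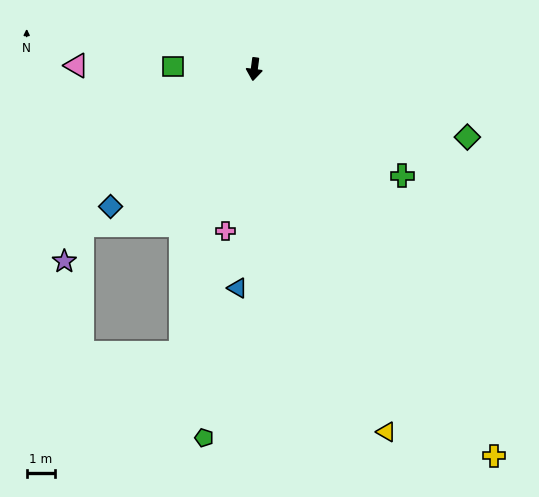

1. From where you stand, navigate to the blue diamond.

turn right 39°, forward 7.0 m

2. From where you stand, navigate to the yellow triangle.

turn left 27°, forward 13.5 m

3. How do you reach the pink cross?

turn right 3°, forward 5.8 m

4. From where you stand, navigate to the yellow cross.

turn left 39°, forward 16.0 m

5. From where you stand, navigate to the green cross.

turn left 62°, forward 6.4 m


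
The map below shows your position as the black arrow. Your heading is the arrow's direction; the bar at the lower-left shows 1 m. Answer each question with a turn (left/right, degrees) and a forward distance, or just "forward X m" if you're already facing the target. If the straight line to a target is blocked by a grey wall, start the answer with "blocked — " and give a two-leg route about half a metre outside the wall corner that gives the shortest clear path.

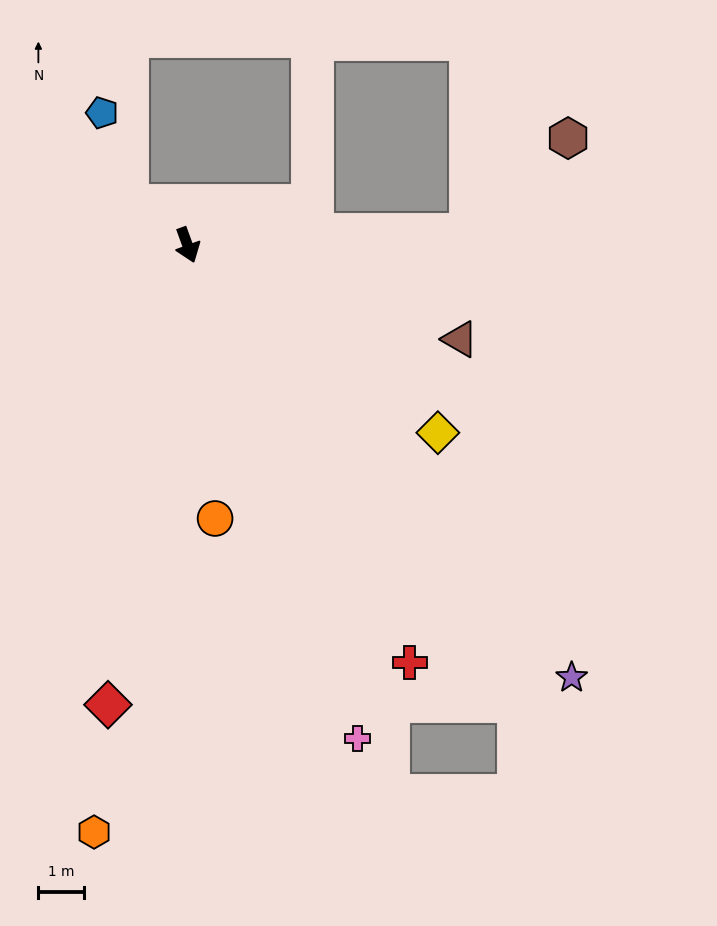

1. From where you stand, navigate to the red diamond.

turn right 30°, forward 10.2 m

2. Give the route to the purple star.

turn left 22°, forward 12.7 m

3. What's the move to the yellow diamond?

turn left 33°, forward 6.8 m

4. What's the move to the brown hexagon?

blocked — turn left 72°, forward 6.2 m, then turn left 42°, forward 3.0 m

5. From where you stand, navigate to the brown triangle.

turn left 51°, forward 6.3 m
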